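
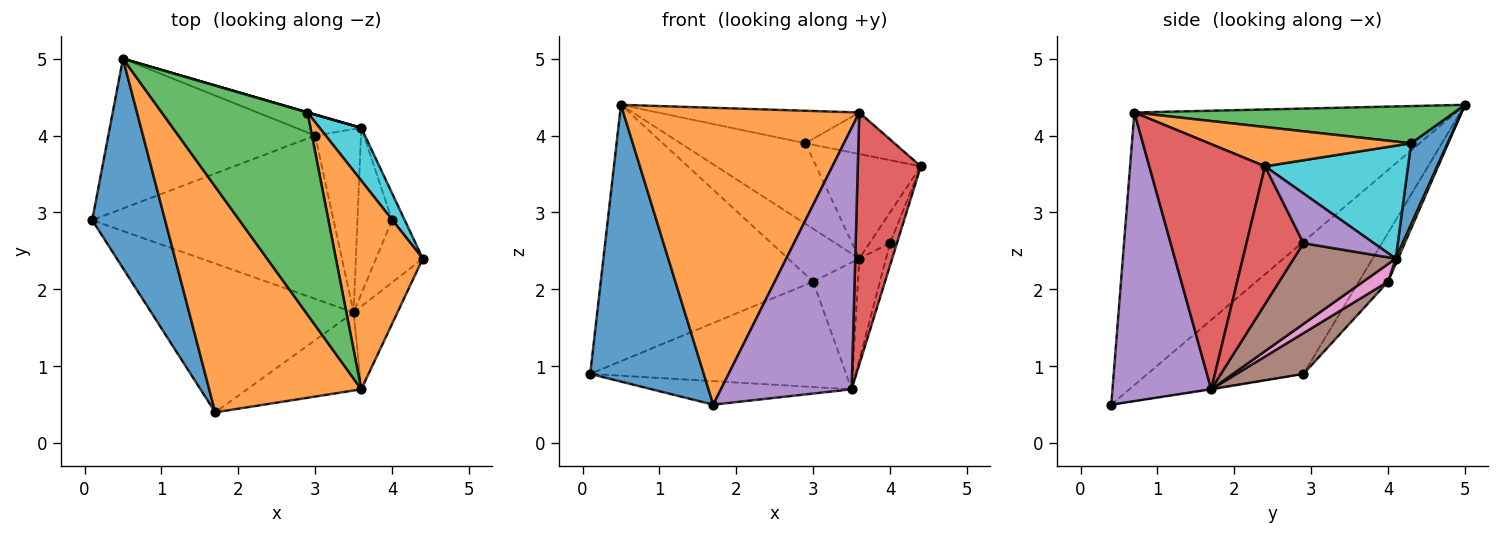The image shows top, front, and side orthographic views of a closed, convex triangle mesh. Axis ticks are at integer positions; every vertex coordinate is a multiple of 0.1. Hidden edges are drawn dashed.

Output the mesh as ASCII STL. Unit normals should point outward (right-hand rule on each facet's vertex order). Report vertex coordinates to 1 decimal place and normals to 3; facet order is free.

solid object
 facet normal -0.738 -0.538 0.407
  outer loop
   vertex 0.5 5.0 4.4
   vertex 0.1 2.9 0.9
   vertex 1.7 0.4 0.5
  endloop
 endfacet
 facet normal -0.735 -0.540 0.410
  outer loop
   vertex 3.6 0.7 4.3
   vertex 0.5 5.0 4.4
   vertex 1.7 0.4 0.5
  endloop
 endfacet
 facet normal -0.003 0.156 -0.988
  outer loop
   vertex 3.5 1.7 0.7
   vertex 1.7 0.4 0.5
   vertex 0.1 2.9 0.9
  endloop
 endfacet
 facet normal 0.868 -0.472 -0.155
  outer loop
   vertex 3.5 1.7 0.7
   vertex 4.4 2.4 3.6
   vertex 3.6 0.7 4.3
  endloop
 endfacet
 facet normal 0.586 -0.776 -0.232
  outer loop
   vertex 3.5 1.7 0.7
   vertex 3.6 0.7 4.3
   vertex 1.7 0.4 0.5
  endloop
 endfacet
 facet normal 0.141 0.537 -0.832
  outer loop
   vertex 3.0 4.0 2.1
   vertex 3.5 1.7 0.7
   vertex 0.1 2.9 0.9
  endloop
 endfacet
 facet normal 0.302 0.543 -0.784
  outer loop
   vertex 3.0 4.0 2.1
   vertex 3.6 4.1 2.4
   vertex 3.5 1.7 0.7
  endloop
 endfacet
 facet normal -0.118 0.857 -0.501
  outer loop
   vertex 3.0 4.0 2.1
   vertex 0.1 2.9 0.9
   vertex 0.5 5.0 4.4
  endloop
 endfacet
 facet normal 0.031 0.928 -0.370
  outer loop
   vertex 3.0 4.0 2.1
   vertex 0.5 5.0 4.4
   vertex 3.6 4.1 2.4
  endloop
 endfacet
 facet normal 0.774 0.566 0.286
  outer loop
   vertex 2.9 4.3 3.9
   vertex 4.4 2.4 3.6
   vertex 3.6 4.1 2.4
  endloop
 endfacet
 facet normal 0.281 0.960 0.003
  outer loop
   vertex 2.9 4.3 3.9
   vertex 3.6 4.1 2.4
   vertex 0.5 5.0 4.4
  endloop
 endfacet
 facet normal 0.405 0.178 0.897
  outer loop
   vertex 2.9 4.3 3.9
   vertex 3.6 0.7 4.3
   vertex 4.4 2.4 3.6
  endloop
 endfacet
 facet normal 0.244 0.154 0.957
  outer loop
   vertex 2.9 4.3 3.9
   vertex 0.5 5.0 4.4
   vertex 3.6 0.7 4.3
  endloop
 endfacet
 facet normal 0.941 0.114 -0.319
  outer loop
   vertex 4.0 2.9 2.6
   vertex 4.4 2.4 3.6
   vertex 3.5 1.7 0.7
  endloop
 endfacet
 facet normal 0.933 0.271 -0.237
  outer loop
   vertex 4.0 2.9 2.6
   vertex 3.6 4.1 2.4
   vertex 4.4 2.4 3.6
  endloop
 endfacet
 facet normal 0.894 0.234 -0.383
  outer loop
   vertex 4.0 2.9 2.6
   vertex 3.5 1.7 0.7
   vertex 3.6 4.1 2.4
  endloop
 endfacet
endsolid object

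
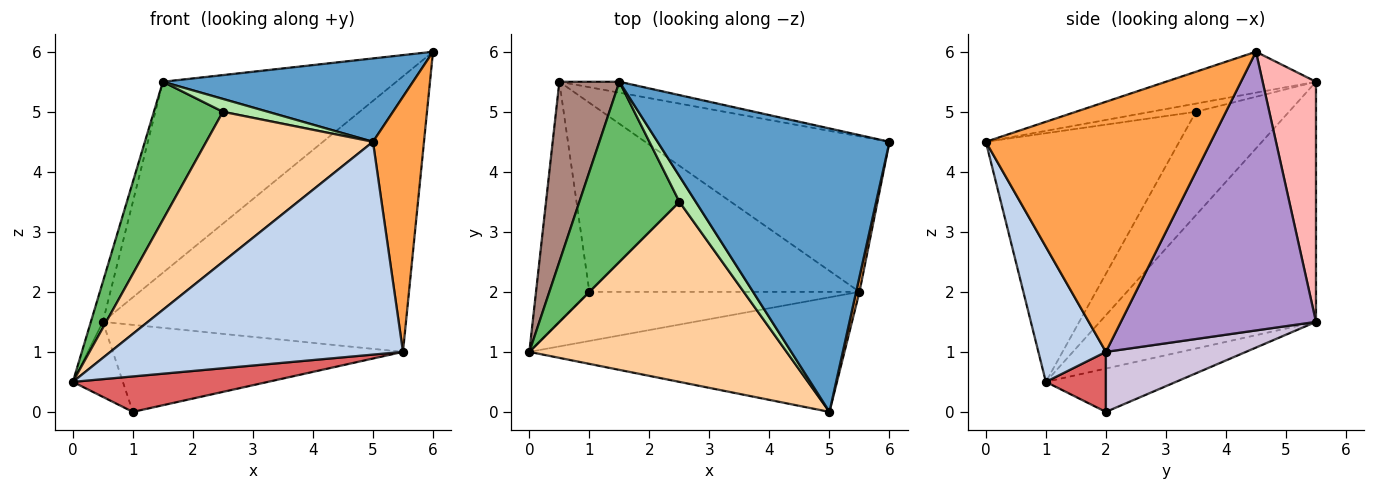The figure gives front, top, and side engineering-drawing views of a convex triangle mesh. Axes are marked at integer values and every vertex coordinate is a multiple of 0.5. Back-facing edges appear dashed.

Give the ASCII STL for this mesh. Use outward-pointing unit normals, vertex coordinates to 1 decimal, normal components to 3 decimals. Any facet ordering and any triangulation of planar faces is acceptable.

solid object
 facet normal -0.167 -0.278 0.946
  outer loop
   vertex 1.5 5.5 5.5
   vertex 5.0 0.0 4.5
   vertex 6.0 4.5 6.0
  endloop
 endfacet
 facet normal 0.199 -0.863 -0.465
  outer loop
   vertex 5.5 2.0 1.0
   vertex 5.0 0.0 4.5
   vertex 0.0 1.0 0.5
  endloop
 endfacet
 facet normal 0.975 -0.221 0.013
  outer loop
   vertex 5.5 2.0 1.0
   vertex 6.0 4.5 6.0
   vertex 5.0 0.0 4.5
  endloop
 endfacet
 facet normal -0.596 -0.514 0.617
  outer loop
   vertex 2.5 3.5 5.0
   vertex 0.0 1.0 0.5
   vertex 5.0 0.0 4.5
  endloop
 endfacet
 facet normal -0.634 -0.470 0.614
  outer loop
   vertex 2.5 3.5 5.0
   vertex 1.5 5.5 5.5
   vertex 0.0 1.0 0.5
  endloop
 endfacet
 facet normal -0.408 -0.408 0.816
  outer loop
   vertex 2.5 3.5 5.0
   vertex 5.0 0.0 4.5
   vertex 1.5 5.5 5.5
  endloop
 endfacet
 facet normal 0.177 -0.576 -0.798
  outer loop
   vertex 1.0 2.0 0.0
   vertex 5.5 2.0 1.0
   vertex 0.0 1.0 0.5
  endloop
 endfacet
 facet normal 0.222 0.973 -0.056
  outer loop
   vertex 0.5 5.5 1.5
   vertex 1.5 5.5 5.5
   vertex 6.0 4.5 6.0
  endloop
 endfacet
 facet normal 0.489 0.760 -0.429
  outer loop
   vertex 0.5 5.5 1.5
   vertex 6.0 4.5 6.0
   vertex 5.5 2.0 1.0
  endloop
 endfacet
 facet normal 0.198 0.410 -0.890
  outer loop
   vertex 0.5 5.5 1.5
   vertex 5.5 2.0 1.0
   vertex 1.0 2.0 0.0
  endloop
 endfacet
 facet normal -0.969 0.054 0.242
  outer loop
   vertex 0.5 5.5 1.5
   vertex 0.0 1.0 0.5
   vertex 1.5 5.5 5.5
  endloop
 endfacet
 facet normal -0.613 0.236 -0.754
  outer loop
   vertex 0.5 5.5 1.5
   vertex 1.0 2.0 0.0
   vertex 0.0 1.0 0.5
  endloop
 endfacet
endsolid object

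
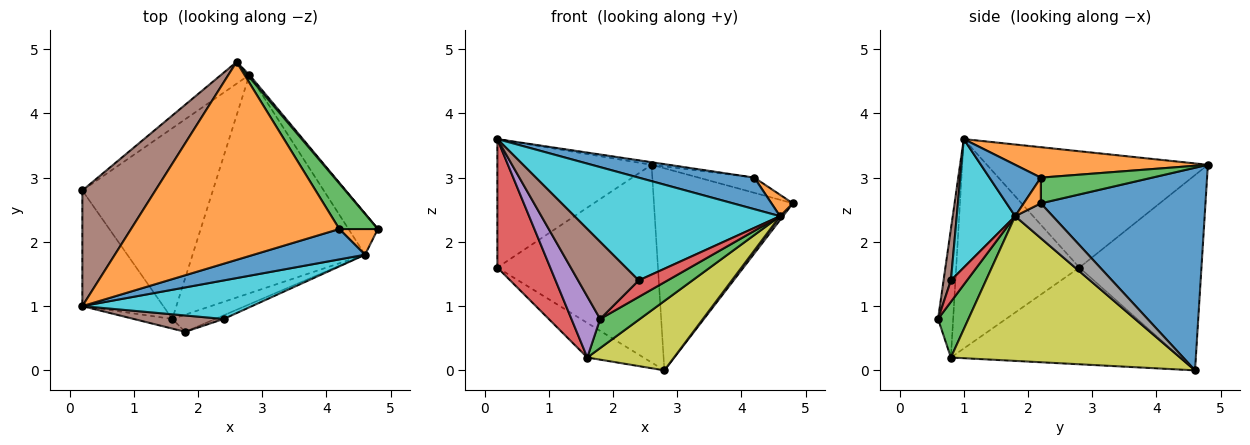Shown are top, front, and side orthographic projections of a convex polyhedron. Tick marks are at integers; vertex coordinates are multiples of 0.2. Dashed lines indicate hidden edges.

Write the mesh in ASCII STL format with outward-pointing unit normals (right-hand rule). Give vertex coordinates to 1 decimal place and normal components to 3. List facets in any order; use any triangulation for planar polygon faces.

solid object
 facet normal 0.764 0.645 0.007
  outer loop
   vertex 2.8 4.6 0.0
   vertex 2.6 4.8 3.2
   vertex 4.8 2.2 2.6
  endloop
 endfacet
 facet normal 0.145 0.013 0.989
  outer loop
   vertex 4.2 2.2 3.0
   vertex 2.6 4.8 3.2
   vertex 0.2 1.0 3.6
  endloop
 endfacet
 facet normal 0.535 0.267 0.802
  outer loop
   vertex 4.2 2.2 3.0
   vertex 4.8 2.2 2.6
   vertex 2.6 4.8 3.2
  endloop
 endfacet
 facet normal -0.866 -0.372 -0.335
  outer loop
   vertex 0.2 2.8 1.6
   vertex 1.6 0.8 0.2
   vertex 0.2 1.0 3.6
  endloop
 endfacet
 facet normal -0.589 0.144 -0.795
  outer loop
   vertex 0.2 2.8 1.6
   vertex 2.8 4.6 0.0
   vertex 1.6 0.8 0.2
  endloop
 endfacet
 facet normal -0.729 0.509 0.458
  outer loop
   vertex 0.2 2.8 1.6
   vertex 0.2 1.0 3.6
   vertex 2.6 4.8 3.2
  endloop
 endfacet
 facet normal -0.603 0.793 -0.087
  outer loop
   vertex 0.2 2.8 1.6
   vertex 2.6 4.8 3.2
   vertex 2.8 4.6 0.0
  endloop
 endfacet
 facet normal 0.764 -0.060 -0.643
  outer loop
   vertex 4.6 1.8 2.4
   vertex 2.8 4.6 0.0
   vertex 4.8 2.2 2.6
  endloop
 endfacet
 facet normal 0.625 -0.236 -0.744
  outer loop
   vertex 4.6 1.8 2.4
   vertex 1.6 0.8 0.2
   vertex 2.8 4.6 0.0
  endloop
 endfacet
 facet normal 0.257 -0.905 0.339
  outer loop
   vertex 4.6 1.8 2.4
   vertex 0.2 1.0 3.6
   vertex 2.4 0.8 1.4
  endloop
 endfacet
 facet normal 0.305 -0.686 0.661
  outer loop
   vertex 4.6 1.8 2.4
   vertex 4.2 2.2 3.0
   vertex 0.2 1.0 3.6
  endloop
 endfacet
 facet normal 0.456 -0.570 0.684
  outer loop
   vertex 4.6 1.8 2.4
   vertex 4.8 2.2 2.6
   vertex 4.2 2.2 3.0
  endloop
 endfacet
 facet normal 0.550 -0.720 -0.423
  outer loop
   vertex 1.8 0.6 0.8
   vertex 1.6 0.8 0.2
   vertex 4.6 1.8 2.4
  endloop
 endfacet
 facet normal 0.477 -0.858 -0.191
  outer loop
   vertex 1.8 0.6 0.8
   vertex 4.6 1.8 2.4
   vertex 2.4 0.8 1.4
  endloop
 endfacet
 facet normal -0.461 -0.876 -0.138
  outer loop
   vertex 1.8 0.6 0.8
   vertex 0.2 1.0 3.6
   vertex 1.6 0.8 0.2
  endloop
 endfacet
 facet normal 0.118 -0.971 0.206
  outer loop
   vertex 1.8 0.6 0.8
   vertex 2.4 0.8 1.4
   vertex 0.2 1.0 3.6
  endloop
 endfacet
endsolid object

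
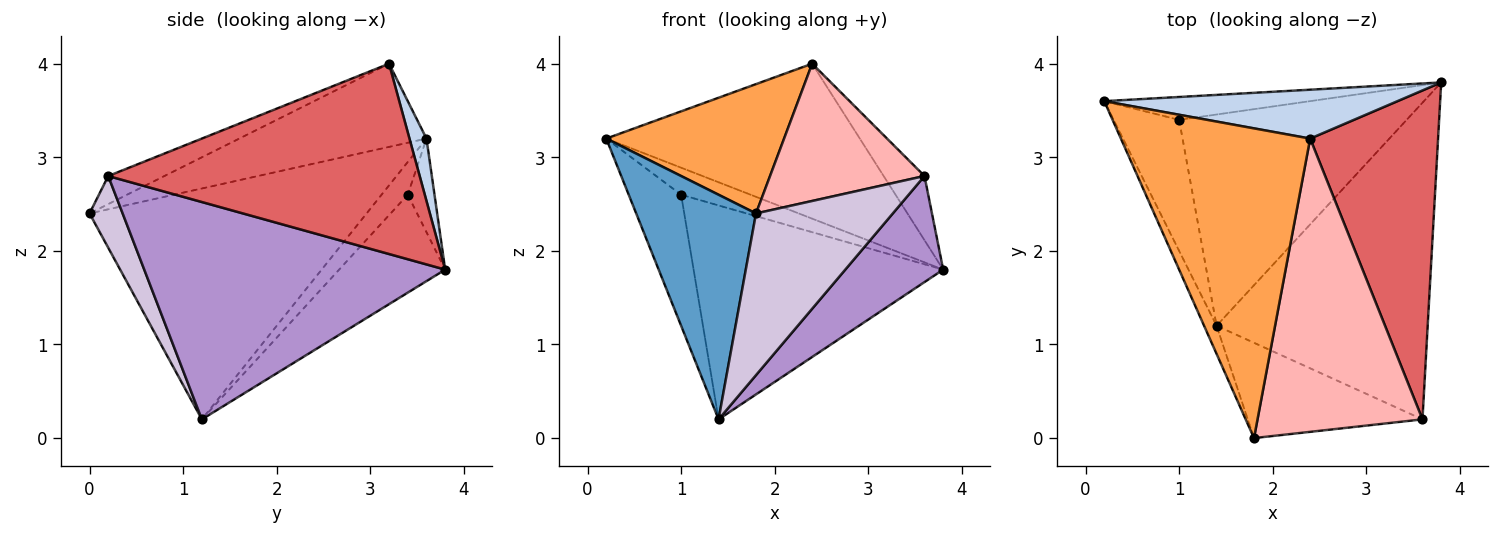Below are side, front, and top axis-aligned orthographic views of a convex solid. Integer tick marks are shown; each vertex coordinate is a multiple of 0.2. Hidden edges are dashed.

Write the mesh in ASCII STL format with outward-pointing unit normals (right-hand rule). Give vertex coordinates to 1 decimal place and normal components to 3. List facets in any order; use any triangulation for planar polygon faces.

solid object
 facet normal -0.917 -0.396 -0.050
  outer loop
   vertex 1.4 1.2 0.2
   vertex 1.8 0.0 2.4
   vertex 0.2 3.6 3.2
  endloop
 endfacet
 facet normal 0.064 0.952 0.300
  outer loop
   vertex 2.4 3.2 4.0
   vertex 3.8 3.8 1.8
   vertex 0.2 3.6 3.2
  endloop
 endfacet
 facet normal -0.376 -0.357 0.855
  outer loop
   vertex 2.4 3.2 4.0
   vertex 0.2 3.6 3.2
   vertex 1.8 0.0 2.4
  endloop
 endfacet
 facet normal -0.282 0.732 -0.620
  outer loop
   vertex 1.0 3.4 2.6
   vertex 0.2 3.6 3.2
   vertex 3.8 3.8 1.8
  endloop
 endfacet
 facet normal -0.333 0.667 -0.667
  outer loop
   vertex 1.0 3.4 2.6
   vertex 1.4 1.2 0.2
   vertex 0.2 3.6 3.2
  endloop
 endfacet
 facet normal -0.289 0.681 -0.673
  outer loop
   vertex 1.0 3.4 2.6
   vertex 3.8 3.8 1.8
   vertex 1.4 1.2 0.2
  endloop
 endfacet
 facet normal 0.825 0.108 0.555
  outer loop
   vertex 3.6 0.2 2.8
   vertex 3.8 3.8 1.8
   vertex 2.4 3.2 4.0
  endloop
 endfacet
 facet normal -0.152 -0.419 0.895
  outer loop
   vertex 3.6 0.2 2.8
   vertex 2.4 3.2 4.0
   vertex 1.8 0.0 2.4
  endloop
 endfacet
 facet normal 0.699 -0.227 -0.679
  outer loop
   vertex 3.6 0.2 2.8
   vertex 1.4 1.2 0.2
   vertex 3.8 3.8 1.8
  endloop
 endfacet
 facet normal 0.204 -0.843 -0.497
  outer loop
   vertex 3.6 0.2 2.8
   vertex 1.8 0.0 2.4
   vertex 1.4 1.2 0.2
  endloop
 endfacet
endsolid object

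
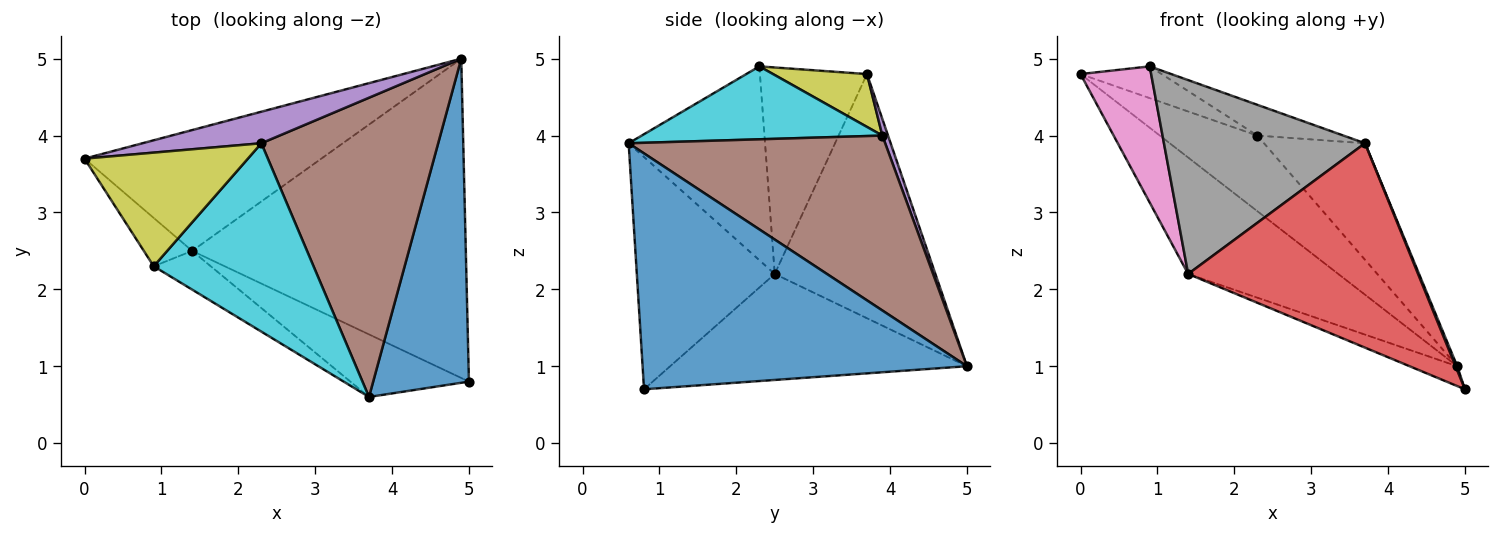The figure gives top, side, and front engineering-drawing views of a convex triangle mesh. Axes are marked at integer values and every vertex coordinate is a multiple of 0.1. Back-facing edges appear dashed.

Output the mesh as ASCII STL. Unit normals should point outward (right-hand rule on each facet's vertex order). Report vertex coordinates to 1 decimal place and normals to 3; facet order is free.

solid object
 facet normal 0.927 -0.005 0.376
  outer loop
   vertex 3.7 0.6 3.9
   vertex 5.0 0.8 0.7
   vertex 4.9 5.0 1.0
  endloop
 endfacet
 facet normal -0.596 0.557 -0.578
  outer loop
   vertex 1.4 2.5 2.2
   vertex 0.0 3.7 4.8
   vertex 4.9 5.0 1.0
  endloop
 endfacet
 facet normal -0.361 0.058 -0.931
  outer loop
   vertex 1.4 2.5 2.2
   vertex 4.9 5.0 1.0
   vertex 5.0 0.8 0.7
  endloop
 endfacet
 facet normal -0.498 -0.829 -0.254
  outer loop
   vertex 1.4 2.5 2.2
   vertex 5.0 0.8 0.7
   vertex 3.7 0.6 3.9
  endloop
 endfacet
 facet normal 0.054 0.922 0.384
  outer loop
   vertex 2.3 3.9 4.0
   vertex 4.9 5.0 1.0
   vertex 0.0 3.7 4.8
  endloop
 endfacet
 facet normal 0.678 0.267 0.685
  outer loop
   vertex 2.3 3.9 4.0
   vertex 3.7 0.6 3.9
   vertex 4.9 5.0 1.0
  endloop
 endfacet
 facet normal -0.819 -0.540 -0.192
  outer loop
   vertex 0.9 2.3 4.9
   vertex 0.0 3.7 4.8
   vertex 1.4 2.5 2.2
  endloop
 endfacet
 facet normal -0.554 -0.816 -0.163
  outer loop
   vertex 0.9 2.3 4.9
   vertex 1.4 2.5 2.2
   vertex 3.7 0.6 3.9
  endloop
 endfacet
 facet normal 0.297 0.257 0.920
  outer loop
   vertex 0.9 2.3 4.9
   vertex 2.3 3.9 4.0
   vertex 0.0 3.7 4.8
  endloop
 endfacet
 facet normal 0.411 0.147 0.900
  outer loop
   vertex 0.9 2.3 4.9
   vertex 3.7 0.6 3.9
   vertex 2.3 3.9 4.0
  endloop
 endfacet
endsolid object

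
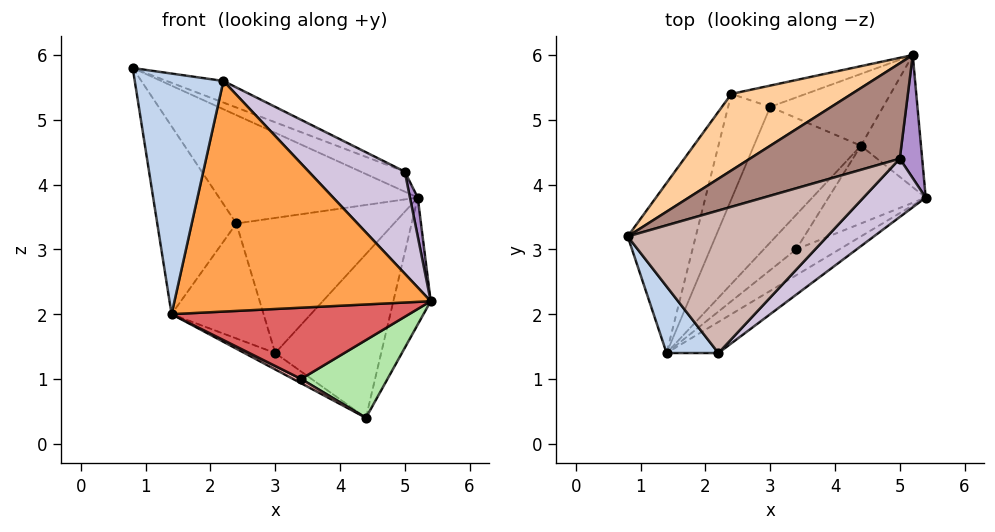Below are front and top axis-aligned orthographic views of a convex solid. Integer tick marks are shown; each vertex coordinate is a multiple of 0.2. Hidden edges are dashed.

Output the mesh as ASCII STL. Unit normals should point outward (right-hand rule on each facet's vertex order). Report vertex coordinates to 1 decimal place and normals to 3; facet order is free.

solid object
 facet normal 0.880 0.329 -0.343
  outer loop
   vertex 4.4 4.6 0.4
   vertex 5.2 6.0 3.8
   vertex 5.4 3.8 2.2
  endloop
 endfacet
 facet normal -0.768 -0.617 0.171
  outer loop
   vertex 2.2 1.4 5.6
   vertex 0.8 3.2 5.8
   vertex 1.4 1.4 2.0
  endloop
 endfacet
 facet normal 0.515 -0.849 -0.115
  outer loop
   vertex 2.2 1.4 5.6
   vertex 1.4 1.4 2.0
   vertex 5.4 3.8 2.2
  endloop
 endfacet
 facet normal -0.249 0.791 0.559
  outer loop
   vertex 2.4 5.4 3.4
   vertex 0.8 3.2 5.8
   vertex 5.2 6.0 3.8
  endloop
 endfacet
 facet normal -0.897 0.328 -0.297
  outer loop
   vertex 2.4 5.4 3.4
   vertex 1.4 1.4 2.0
   vertex 0.8 3.2 5.8
  endloop
 endfacet
 facet normal 0.577 -0.577 -0.577
  outer loop
   vertex 3.4 3.0 1.0
   vertex 4.4 4.6 0.4
   vertex 5.4 3.8 2.2
  endloop
 endfacet
 facet normal 0.502 -0.813 -0.295
  outer loop
   vertex 3.4 3.0 1.0
   vertex 5.4 3.8 2.2
   vertex 1.4 1.4 2.0
  endloop
 endfacet
 facet normal -0.369 -0.115 -0.922
  outer loop
   vertex 3.4 3.0 1.0
   vertex 1.4 1.4 2.0
   vertex 4.4 4.6 0.4
  endloop
 endfacet
 facet normal 0.974 -0.068 0.215
  outer loop
   vertex 5.0 4.4 4.2
   vertex 5.4 3.8 2.2
   vertex 5.2 6.0 3.8
  endloop
 endfacet
 facet normal 0.762 -0.562 0.321
  outer loop
   vertex 5.0 4.4 4.2
   vertex 2.2 1.4 5.6
   vertex 5.4 3.8 2.2
  endloop
 endfacet
 facet normal 0.300 0.196 0.934
  outer loop
   vertex 5.0 4.4 4.2
   vertex 5.2 6.0 3.8
   vertex 0.8 3.2 5.8
  endloop
 endfacet
 facet normal 0.317 0.142 0.938
  outer loop
   vertex 5.0 4.4 4.2
   vertex 0.8 3.2 5.8
   vertex 2.2 1.4 5.6
  endloop
 endfacet
 facet normal 0.105 0.911 -0.400
  outer loop
   vertex 3.0 5.2 1.4
   vertex 5.2 6.0 3.8
   vertex 4.4 4.6 0.4
  endloop
 endfacet
 facet normal -0.186 0.971 -0.153
  outer loop
   vertex 3.0 5.2 1.4
   vertex 2.4 5.4 3.4
   vertex 5.2 6.0 3.8
  endloop
 endfacet
 facet normal -0.549 0.100 -0.829
  outer loop
   vertex 3.0 5.2 1.4
   vertex 4.4 4.6 0.4
   vertex 1.4 1.4 2.0
  endloop
 endfacet
 facet normal -0.895 0.329 -0.301
  outer loop
   vertex 3.0 5.2 1.4
   vertex 1.4 1.4 2.0
   vertex 2.4 5.4 3.4
  endloop
 endfacet
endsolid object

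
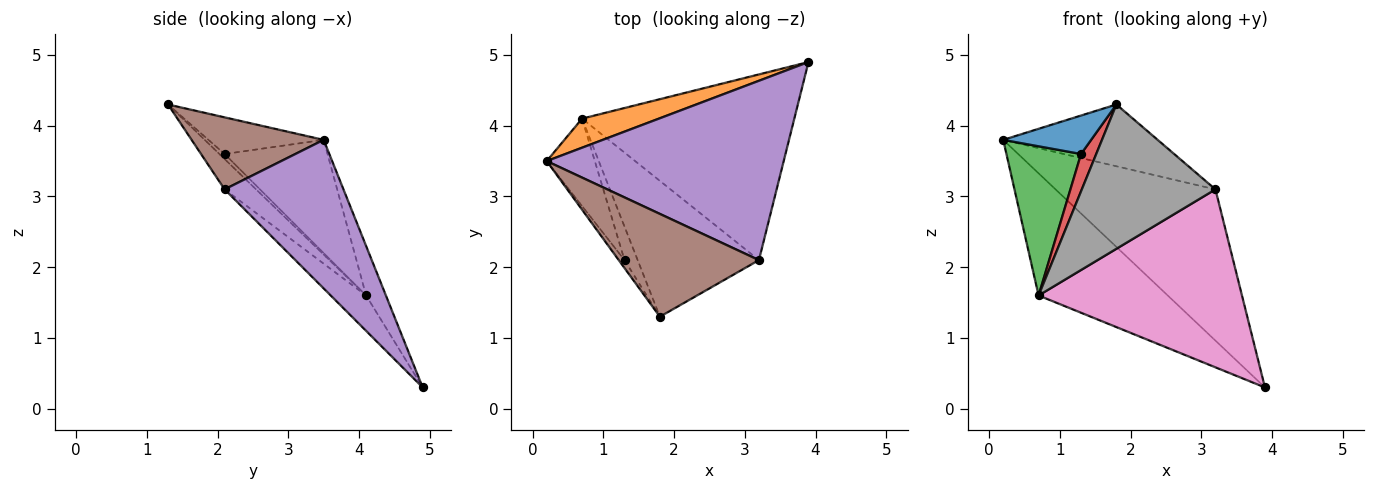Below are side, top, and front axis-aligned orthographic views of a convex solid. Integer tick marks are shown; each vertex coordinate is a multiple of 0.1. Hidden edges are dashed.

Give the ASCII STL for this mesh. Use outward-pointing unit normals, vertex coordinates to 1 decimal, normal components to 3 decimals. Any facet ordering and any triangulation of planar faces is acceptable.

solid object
 facet normal -0.789 -0.602 -0.125
  outer loop
   vertex 1.3 2.1 3.6
   vertex 1.8 1.3 4.3
   vertex 0.2 3.5 3.8
  endloop
 endfacet
 facet normal -0.148 0.962 0.229
  outer loop
   vertex 0.7 4.1 1.6
   vertex 0.2 3.5 3.8
   vertex 3.9 4.9 0.3
  endloop
 endfacet
 facet normal -0.766 -0.555 -0.325
  outer loop
   vertex 0.7 4.1 1.6
   vertex 1.3 2.1 3.6
   vertex 0.2 3.5 3.8
  endloop
 endfacet
 facet normal -0.249 -0.721 -0.647
  outer loop
   vertex 0.7 4.1 1.6
   vertex 1.8 1.3 4.3
   vertex 1.3 2.1 3.6
  endloop
 endfacet
 facet normal 0.432 0.581 0.689
  outer loop
   vertex 3.2 2.1 3.1
   vertex 3.9 4.9 0.3
   vertex 0.2 3.5 3.8
  endloop
 endfacet
 facet normal 0.403 0.471 0.784
  outer loop
   vertex 3.2 2.1 3.1
   vertex 0.2 3.5 3.8
   vertex 1.8 1.3 4.3
  endloop
 endfacet
 facet normal -0.119 -0.687 -0.717
  outer loop
   vertex 3.2 2.1 3.1
   vertex 0.7 4.1 1.6
   vertex 3.9 4.9 0.3
  endloop
 endfacet
 facet normal -0.169 -0.718 -0.676
  outer loop
   vertex 3.2 2.1 3.1
   vertex 1.8 1.3 4.3
   vertex 0.7 4.1 1.6
  endloop
 endfacet
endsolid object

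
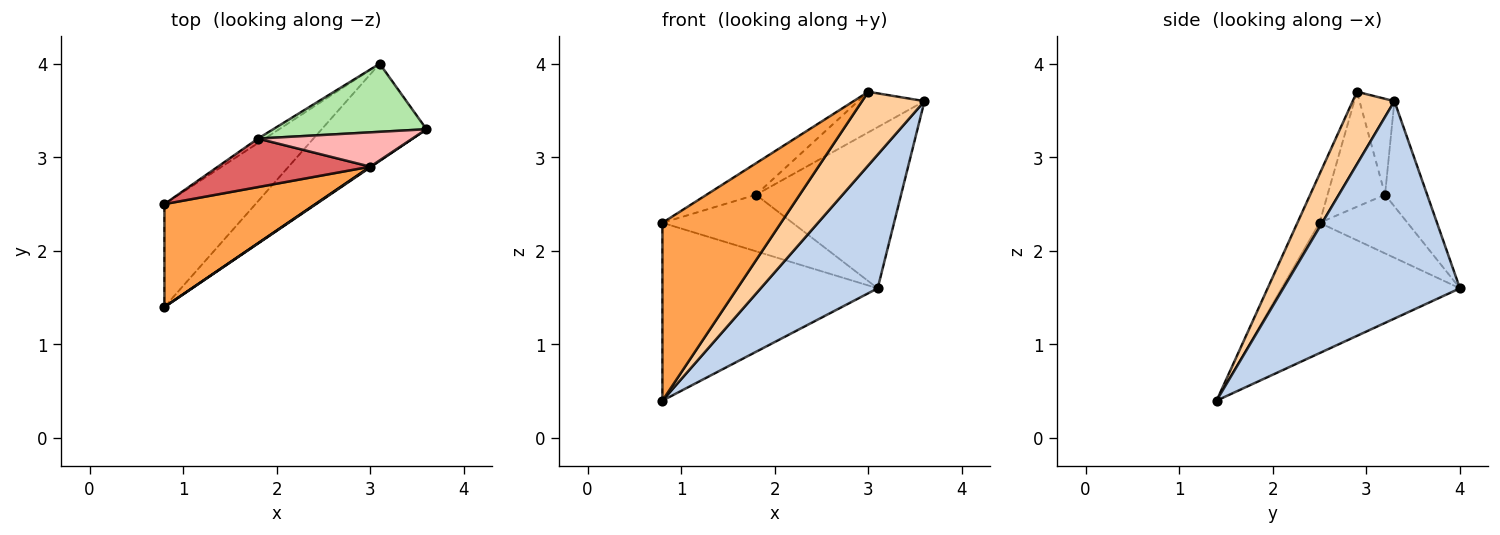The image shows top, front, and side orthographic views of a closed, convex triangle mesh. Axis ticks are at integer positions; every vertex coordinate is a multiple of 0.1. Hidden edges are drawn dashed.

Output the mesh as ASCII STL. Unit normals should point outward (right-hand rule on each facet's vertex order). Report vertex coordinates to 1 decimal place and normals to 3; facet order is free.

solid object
 facet normal -0.583 0.703 -0.407
  outer loop
   vertex 3.1 4.0 1.6
   vertex 0.8 1.4 0.4
   vertex 0.8 2.5 2.3
  endloop
 endfacet
 facet normal 0.774 -0.512 -0.373
  outer loop
   vertex 3.1 4.0 1.6
   vertex 3.6 3.3 3.6
   vertex 0.8 1.4 0.4
  endloop
 endfacet
 facet normal -0.159 -0.854 0.495
  outer loop
   vertex 3.0 2.9 3.7
   vertex 0.8 2.5 2.3
   vertex 0.8 1.4 0.4
  endloop
 endfacet
 facet normal 0.556 -0.831 0.008
  outer loop
   vertex 3.0 2.9 3.7
   vertex 0.8 1.4 0.4
   vertex 3.6 3.3 3.6
  endloop
 endfacet
 facet normal -0.559 0.827 -0.065
  outer loop
   vertex 1.8 3.2 2.6
   vertex 3.1 4.0 1.6
   vertex 0.8 2.5 2.3
  endloop
 endfacet
 facet normal -0.258 0.890 0.376
  outer loop
   vertex 1.8 3.2 2.6
   vertex 3.6 3.3 3.6
   vertex 3.1 4.0 1.6
  endloop
 endfacet
 facet normal -0.535 0.460 0.709
  outer loop
   vertex 1.8 3.2 2.6
   vertex 0.8 2.5 2.3
   vertex 3.0 2.9 3.7
  endloop
 endfacet
 facet normal -0.372 0.708 0.599
  outer loop
   vertex 1.8 3.2 2.6
   vertex 3.0 2.9 3.7
   vertex 3.6 3.3 3.6
  endloop
 endfacet
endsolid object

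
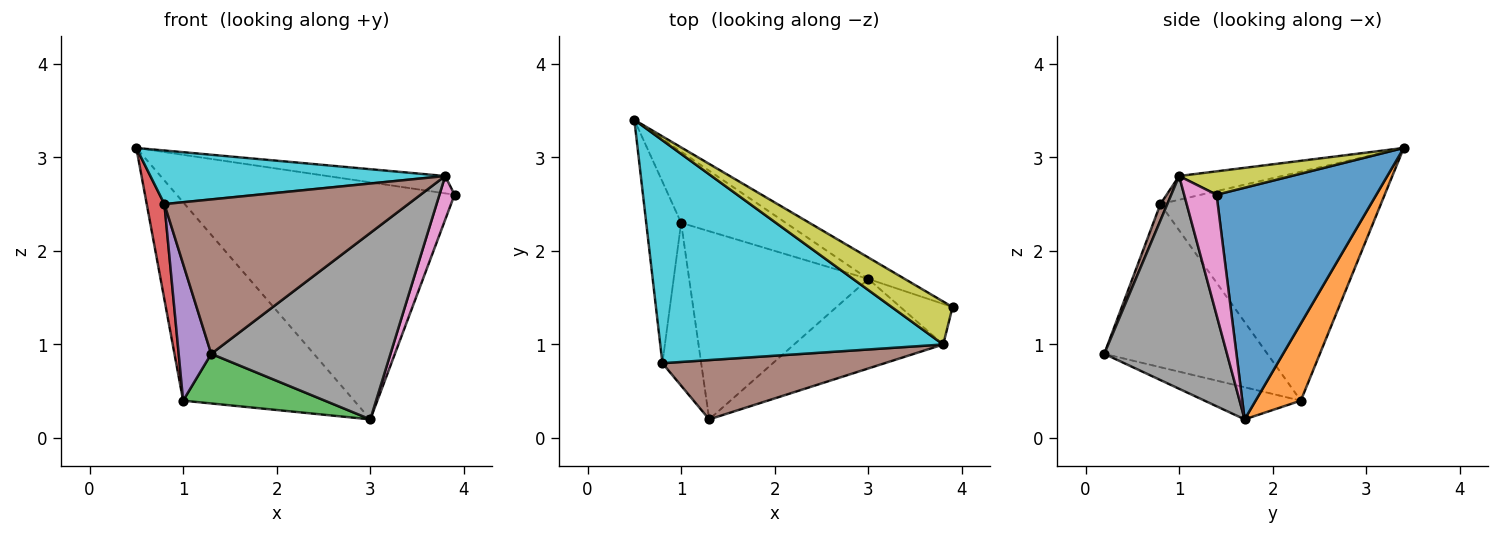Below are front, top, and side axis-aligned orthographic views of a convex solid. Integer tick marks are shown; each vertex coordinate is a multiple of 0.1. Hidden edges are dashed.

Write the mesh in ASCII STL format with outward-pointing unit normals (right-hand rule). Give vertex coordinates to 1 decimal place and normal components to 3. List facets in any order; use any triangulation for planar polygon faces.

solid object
 facet normal 0.497 0.864 -0.078
  outer loop
   vertex 3.0 1.7 0.2
   vertex 0.5 3.4 3.1
   vertex 3.9 1.4 2.6
  endloop
 endfacet
 facet normal 0.241 0.914 -0.327
  outer loop
   vertex 1.0 2.3 0.4
   vertex 0.5 3.4 3.1
   vertex 3.0 1.7 0.2
  endloop
 endfacet
 facet normal -0.171 -0.251 -0.953
  outer loop
   vertex 1.0 2.3 0.4
   vertex 3.0 1.7 0.2
   vertex 1.3 0.2 0.9
  endloop
 endfacet
 facet normal -0.985 -0.079 -0.150
  outer loop
   vertex 0.8 0.8 2.5
   vertex 0.5 3.4 3.1
   vertex 1.0 2.3 0.4
  endloop
 endfacet
 facet normal -0.955 -0.190 -0.227
  outer loop
   vertex 0.8 0.8 2.5
   vertex 1.0 2.3 0.4
   vertex 1.3 0.2 0.9
  endloop
 endfacet
 facet normal 0.026 -0.933 0.358
  outer loop
   vertex 3.8 1.0 2.8
   vertex 0.8 0.8 2.5
   vertex 1.3 0.2 0.9
  endloop
 endfacet
 facet normal 0.843 -0.394 -0.366
  outer loop
   vertex 3.8 1.0 2.8
   vertex 3.0 1.7 0.2
   vertex 3.9 1.4 2.6
  endloop
 endfacet
 facet normal 0.525 -0.767 -0.368
  outer loop
   vertex 3.8 1.0 2.8
   vertex 1.3 0.2 0.9
   vertex 3.0 1.7 0.2
  endloop
 endfacet
 facet normal 0.336 0.353 0.873
  outer loop
   vertex 3.8 1.0 2.8
   vertex 3.9 1.4 2.6
   vertex 0.5 3.4 3.1
  endloop
 endfacet
 facet normal -0.081 -0.233 0.969
  outer loop
   vertex 3.8 1.0 2.8
   vertex 0.5 3.4 3.1
   vertex 0.8 0.8 2.5
  endloop
 endfacet
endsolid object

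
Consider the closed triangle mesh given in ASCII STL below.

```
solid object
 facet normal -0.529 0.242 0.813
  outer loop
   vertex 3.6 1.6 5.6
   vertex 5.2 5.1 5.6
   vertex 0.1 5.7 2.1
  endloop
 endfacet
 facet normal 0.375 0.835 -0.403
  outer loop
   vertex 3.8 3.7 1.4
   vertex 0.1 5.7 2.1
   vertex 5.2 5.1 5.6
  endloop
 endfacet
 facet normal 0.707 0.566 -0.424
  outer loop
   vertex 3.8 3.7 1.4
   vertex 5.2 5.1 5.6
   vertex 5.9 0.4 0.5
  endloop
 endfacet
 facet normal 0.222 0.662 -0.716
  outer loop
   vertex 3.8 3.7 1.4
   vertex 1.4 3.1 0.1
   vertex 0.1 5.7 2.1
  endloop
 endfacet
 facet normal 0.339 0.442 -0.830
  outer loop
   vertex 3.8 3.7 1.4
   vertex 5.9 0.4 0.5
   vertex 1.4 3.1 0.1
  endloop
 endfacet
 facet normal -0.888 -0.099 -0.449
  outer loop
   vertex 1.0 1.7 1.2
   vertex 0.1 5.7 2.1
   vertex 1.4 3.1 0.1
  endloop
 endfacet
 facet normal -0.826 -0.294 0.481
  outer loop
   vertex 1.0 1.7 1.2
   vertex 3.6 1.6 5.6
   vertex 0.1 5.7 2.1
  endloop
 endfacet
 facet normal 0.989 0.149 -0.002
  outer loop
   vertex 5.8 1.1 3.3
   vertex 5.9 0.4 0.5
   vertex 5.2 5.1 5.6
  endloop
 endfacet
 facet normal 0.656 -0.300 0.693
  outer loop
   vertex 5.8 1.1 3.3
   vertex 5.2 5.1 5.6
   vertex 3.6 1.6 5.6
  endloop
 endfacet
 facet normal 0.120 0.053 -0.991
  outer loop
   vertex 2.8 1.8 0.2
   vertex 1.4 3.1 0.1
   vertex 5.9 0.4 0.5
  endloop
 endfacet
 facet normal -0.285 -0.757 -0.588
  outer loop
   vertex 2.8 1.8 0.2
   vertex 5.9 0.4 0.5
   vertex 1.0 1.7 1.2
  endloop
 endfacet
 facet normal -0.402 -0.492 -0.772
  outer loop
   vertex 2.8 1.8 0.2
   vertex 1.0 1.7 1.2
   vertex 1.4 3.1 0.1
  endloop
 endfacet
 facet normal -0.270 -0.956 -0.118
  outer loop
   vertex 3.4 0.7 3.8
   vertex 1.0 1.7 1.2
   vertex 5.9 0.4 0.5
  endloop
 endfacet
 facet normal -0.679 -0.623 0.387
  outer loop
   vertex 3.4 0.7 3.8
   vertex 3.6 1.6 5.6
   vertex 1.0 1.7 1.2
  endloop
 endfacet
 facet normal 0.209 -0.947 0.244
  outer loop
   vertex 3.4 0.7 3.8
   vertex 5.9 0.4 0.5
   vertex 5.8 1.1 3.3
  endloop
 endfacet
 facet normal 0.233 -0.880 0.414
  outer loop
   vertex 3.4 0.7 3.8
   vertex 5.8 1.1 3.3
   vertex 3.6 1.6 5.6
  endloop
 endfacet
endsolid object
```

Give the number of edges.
24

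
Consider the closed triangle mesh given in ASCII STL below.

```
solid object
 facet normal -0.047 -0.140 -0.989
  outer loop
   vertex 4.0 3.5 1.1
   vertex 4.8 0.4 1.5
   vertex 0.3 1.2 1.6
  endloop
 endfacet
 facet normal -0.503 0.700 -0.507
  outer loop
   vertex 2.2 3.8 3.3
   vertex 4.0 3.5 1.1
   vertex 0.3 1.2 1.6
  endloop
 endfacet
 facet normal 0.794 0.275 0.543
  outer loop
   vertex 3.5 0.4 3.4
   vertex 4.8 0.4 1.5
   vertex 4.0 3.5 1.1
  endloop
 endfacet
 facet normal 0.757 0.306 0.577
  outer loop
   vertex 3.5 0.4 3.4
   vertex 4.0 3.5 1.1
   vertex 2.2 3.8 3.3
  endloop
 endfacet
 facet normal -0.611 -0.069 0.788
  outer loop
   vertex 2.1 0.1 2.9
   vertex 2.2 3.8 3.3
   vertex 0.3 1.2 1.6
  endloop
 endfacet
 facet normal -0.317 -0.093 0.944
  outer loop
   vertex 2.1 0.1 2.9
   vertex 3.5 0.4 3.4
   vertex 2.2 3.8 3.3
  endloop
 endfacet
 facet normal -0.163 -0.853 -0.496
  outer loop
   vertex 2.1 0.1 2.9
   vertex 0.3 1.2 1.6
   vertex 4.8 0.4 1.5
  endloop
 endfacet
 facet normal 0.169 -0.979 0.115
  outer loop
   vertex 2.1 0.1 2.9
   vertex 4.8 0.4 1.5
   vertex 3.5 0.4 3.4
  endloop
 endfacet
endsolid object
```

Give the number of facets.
8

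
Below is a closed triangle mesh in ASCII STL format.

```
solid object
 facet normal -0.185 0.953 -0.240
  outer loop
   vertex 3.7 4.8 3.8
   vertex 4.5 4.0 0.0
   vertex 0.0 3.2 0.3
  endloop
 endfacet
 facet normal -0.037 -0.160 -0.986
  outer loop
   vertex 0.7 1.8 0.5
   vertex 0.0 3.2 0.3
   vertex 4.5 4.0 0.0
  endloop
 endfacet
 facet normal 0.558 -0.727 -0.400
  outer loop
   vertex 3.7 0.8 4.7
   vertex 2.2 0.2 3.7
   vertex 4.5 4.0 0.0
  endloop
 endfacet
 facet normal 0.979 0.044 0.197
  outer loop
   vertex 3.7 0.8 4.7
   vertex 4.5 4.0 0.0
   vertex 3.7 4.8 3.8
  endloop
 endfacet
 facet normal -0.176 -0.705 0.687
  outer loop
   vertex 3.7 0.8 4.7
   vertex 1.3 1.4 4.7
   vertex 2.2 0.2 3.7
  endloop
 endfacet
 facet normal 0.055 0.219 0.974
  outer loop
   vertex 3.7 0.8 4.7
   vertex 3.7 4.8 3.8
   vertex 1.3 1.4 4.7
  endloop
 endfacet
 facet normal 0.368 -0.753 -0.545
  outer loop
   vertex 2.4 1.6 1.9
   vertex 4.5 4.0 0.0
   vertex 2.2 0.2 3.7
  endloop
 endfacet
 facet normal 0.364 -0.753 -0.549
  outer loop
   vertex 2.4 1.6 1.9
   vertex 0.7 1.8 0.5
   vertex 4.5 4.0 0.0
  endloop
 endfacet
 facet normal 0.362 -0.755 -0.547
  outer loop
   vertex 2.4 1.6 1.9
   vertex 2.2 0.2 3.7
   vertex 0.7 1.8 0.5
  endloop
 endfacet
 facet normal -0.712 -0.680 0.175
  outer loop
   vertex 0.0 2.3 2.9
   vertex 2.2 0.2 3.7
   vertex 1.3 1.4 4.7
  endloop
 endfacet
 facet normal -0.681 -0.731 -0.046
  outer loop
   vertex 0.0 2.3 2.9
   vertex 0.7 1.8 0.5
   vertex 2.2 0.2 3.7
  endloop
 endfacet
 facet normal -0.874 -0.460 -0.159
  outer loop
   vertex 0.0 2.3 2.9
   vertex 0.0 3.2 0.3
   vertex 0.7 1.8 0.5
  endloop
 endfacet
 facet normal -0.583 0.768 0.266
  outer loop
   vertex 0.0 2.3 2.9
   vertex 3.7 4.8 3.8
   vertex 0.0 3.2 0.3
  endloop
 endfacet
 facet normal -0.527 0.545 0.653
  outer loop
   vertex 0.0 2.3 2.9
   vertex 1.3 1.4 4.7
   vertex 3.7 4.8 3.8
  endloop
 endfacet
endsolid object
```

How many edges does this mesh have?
21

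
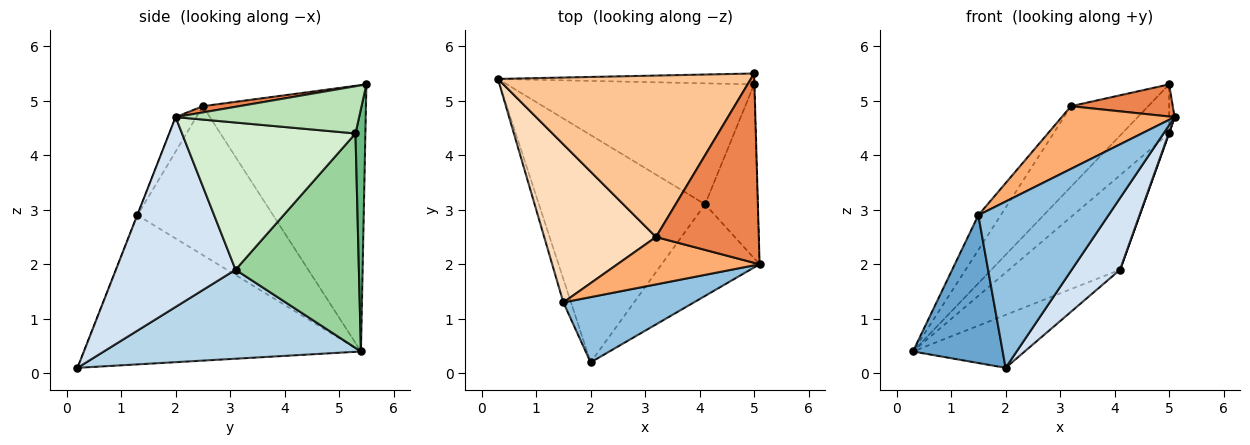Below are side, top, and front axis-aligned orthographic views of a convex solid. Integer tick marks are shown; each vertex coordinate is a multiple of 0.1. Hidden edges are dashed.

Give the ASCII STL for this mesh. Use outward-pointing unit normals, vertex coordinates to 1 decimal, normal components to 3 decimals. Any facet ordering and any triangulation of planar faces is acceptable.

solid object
 facet normal -0.950 -0.308 -0.049
  outer loop
   vertex 1.5 1.3 2.9
   vertex 0.3 5.4 0.4
   vertex 2.0 0.2 0.1
  endloop
 endfacet
 facet normal -0.002 -0.931 0.365
  outer loop
   vertex 1.5 1.3 2.9
   vertex 2.0 0.2 0.1
   vertex 5.1 2.0 4.7
  endloop
 endfacet
 facet normal 0.463 0.201 -0.864
  outer loop
   vertex 4.1 3.1 1.9
   vertex 2.0 0.2 0.1
   vertex 0.3 5.4 0.4
  endloop
 endfacet
 facet normal 0.836 -0.338 -0.431
  outer loop
   vertex 4.1 3.1 1.9
   vertex 5.1 2.0 4.7
   vertex 2.0 0.2 0.1
  endloop
 endfacet
 facet normal 0.060 -0.167 0.984
  outer loop
   vertex 3.2 2.5 4.9
   vertex 5.1 2.0 4.7
   vertex 5.0 5.5 5.3
  endloop
 endfacet
 facet normal -0.145 -0.789 0.597
  outer loop
   vertex 3.2 2.5 4.9
   vertex 1.5 1.3 2.9
   vertex 5.1 2.0 4.7
  endloop
 endfacet
 facet normal -0.686 0.325 0.651
  outer loop
   vertex 3.2 2.5 4.9
   vertex 5.0 5.5 5.3
   vertex 0.3 5.4 0.4
  endloop
 endfacet
 facet normal -0.793 0.131 0.595
  outer loop
   vertex 3.2 2.5 4.9
   vertex 0.3 5.4 0.4
   vertex 1.5 1.3 2.9
  endloop
 endfacet
 facet normal 0.201 0.956 -0.212
  outer loop
   vertex 5.0 5.3 4.4
   vertex 0.3 5.4 0.4
   vertex 5.0 5.5 5.3
  endloop
 endfacet
 facet normal 0.564 0.508 -0.650
  outer loop
   vertex 5.0 5.3 4.4
   vertex 4.1 3.1 1.9
   vertex 0.3 5.4 0.4
  endloop
 endfacet
 facet normal 1.000 0.030 -0.007
  outer loop
   vertex 5.0 5.3 4.4
   vertex 5.0 5.5 5.3
   vertex 5.1 2.0 4.7
  endloop
 endfacet
 facet normal 0.941 -0.002 -0.337
  outer loop
   vertex 5.0 5.3 4.4
   vertex 5.1 2.0 4.7
   vertex 4.1 3.1 1.9
  endloop
 endfacet
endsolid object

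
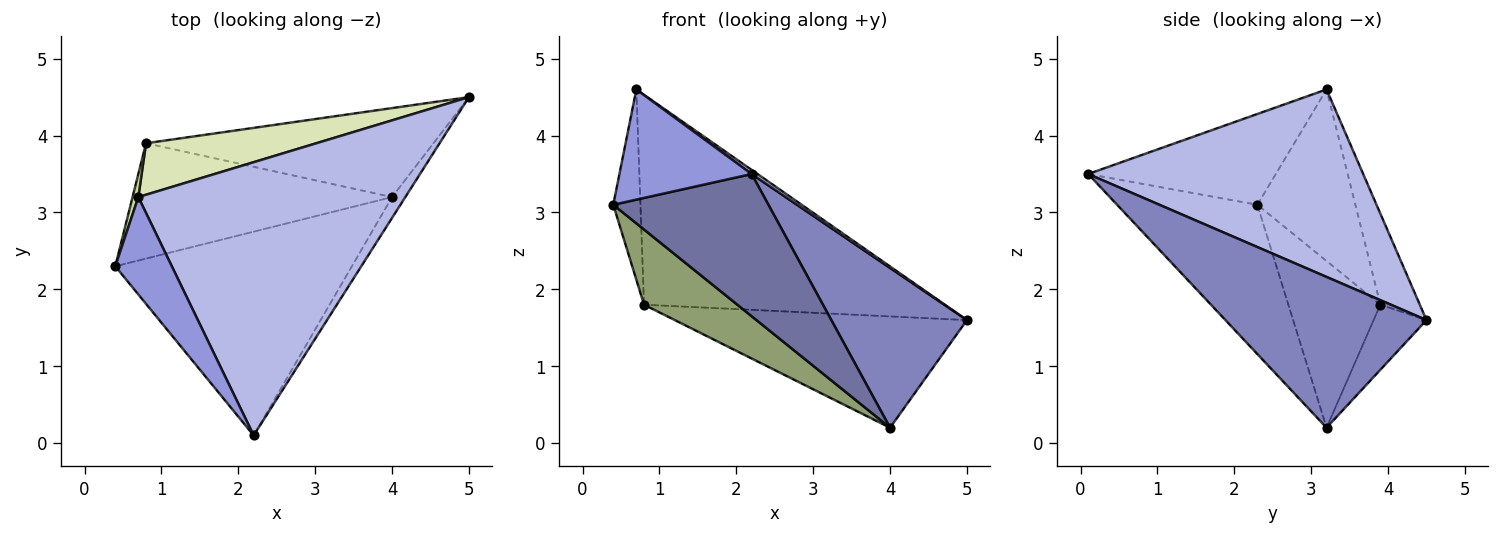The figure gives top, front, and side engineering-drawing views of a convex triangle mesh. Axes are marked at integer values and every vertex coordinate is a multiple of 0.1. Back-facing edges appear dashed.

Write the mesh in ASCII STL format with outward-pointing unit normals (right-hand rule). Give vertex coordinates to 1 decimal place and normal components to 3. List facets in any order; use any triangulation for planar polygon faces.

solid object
 facet normal -0.460 -0.508 -0.728
  outer loop
   vertex 4.0 3.2 0.2
   vertex 2.2 0.1 3.5
   vertex 0.4 2.3 3.1
  endloop
 endfacet
 facet normal 0.827 -0.558 -0.073
  outer loop
   vertex 4.0 3.2 0.2
   vertex 5.0 4.5 1.6
   vertex 2.2 0.1 3.5
  endloop
 endfacet
 facet normal -0.728 -0.513 0.454
  outer loop
   vertex 0.7 3.2 4.6
   vertex 0.4 2.3 3.1
   vertex 2.2 0.1 3.5
  endloop
 endfacet
 facet normal 0.575 -0.012 0.818
  outer loop
   vertex 0.7 3.2 4.6
   vertex 2.2 0.1 3.5
   vertex 5.0 4.5 1.6
  endloop
 endfacet
 facet normal -0.474 -0.481 -0.738
  outer loop
   vertex 0.8 3.9 1.8
   vertex 4.0 3.2 0.2
   vertex 0.4 2.3 3.1
  endloop
 endfacet
 facet normal -0.140 0.773 -0.618
  outer loop
   vertex 0.8 3.9 1.8
   vertex 5.0 4.5 1.6
   vertex 4.0 3.2 0.2
  endloop
 endfacet
 facet normal -0.963 0.267 0.032
  outer loop
   vertex 0.8 3.9 1.8
   vertex 0.4 2.3 3.1
   vertex 0.7 3.2 4.6
  endloop
 endfacet
 facet normal -0.126 0.963 0.236
  outer loop
   vertex 0.8 3.9 1.8
   vertex 0.7 3.2 4.6
   vertex 5.0 4.5 1.6
  endloop
 endfacet
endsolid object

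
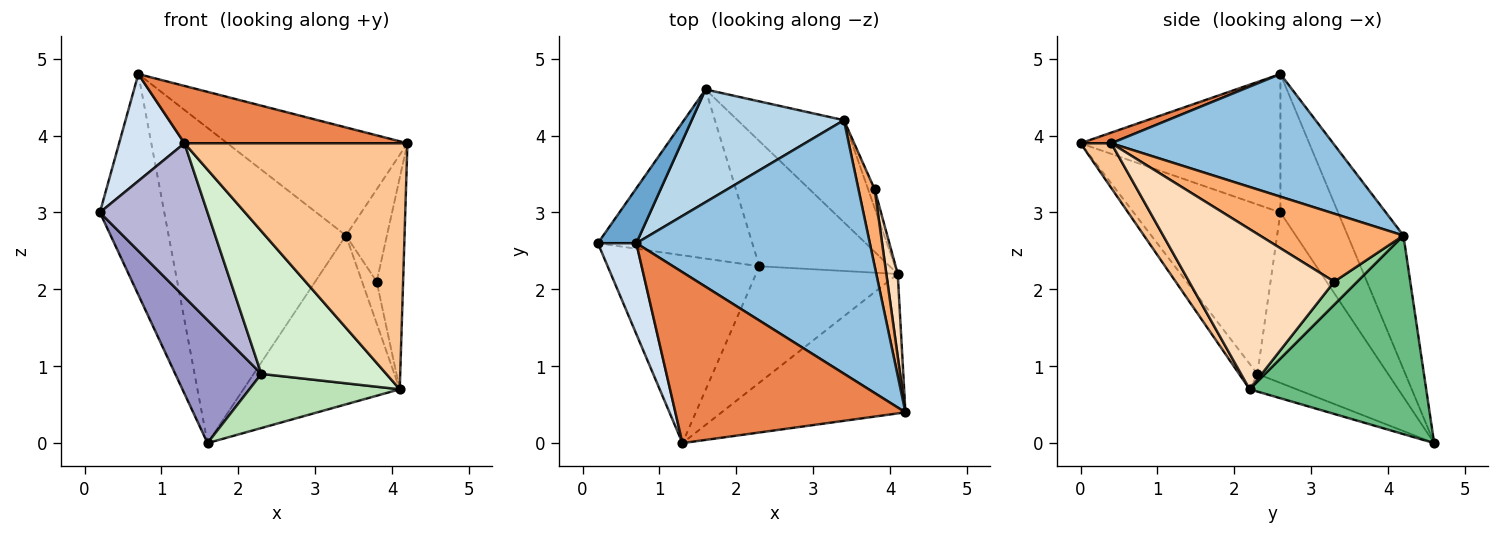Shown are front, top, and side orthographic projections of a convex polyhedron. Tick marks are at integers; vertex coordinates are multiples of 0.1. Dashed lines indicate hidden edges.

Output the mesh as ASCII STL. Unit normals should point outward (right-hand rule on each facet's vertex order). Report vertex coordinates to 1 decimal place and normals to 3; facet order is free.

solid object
 facet normal -0.656 0.732 0.182
  outer loop
   vertex 0.7 2.6 4.8
   vertex 1.6 4.6 0.0
   vertex 0.2 2.6 3.0
  endloop
 endfacet
 facet normal 0.435 0.353 0.828
  outer loop
   vertex 3.4 4.2 2.7
   vertex 0.7 2.6 4.8
   vertex 4.2 0.4 3.9
  endloop
 endfacet
 facet normal -0.284 0.903 0.323
  outer loop
   vertex 3.4 4.2 2.7
   vertex 1.6 4.6 0.0
   vertex 0.7 2.6 4.8
  endloop
 endfacet
 facet normal -0.919 -0.300 0.255
  outer loop
   vertex 1.3 0.0 3.9
   vertex 0.7 2.6 4.8
   vertex 0.2 2.6 3.0
  endloop
 endfacet
 facet normal 0.044 -0.318 0.947
  outer loop
   vertex 1.3 0.0 3.9
   vertex 4.2 0.4 3.9
   vertex 0.7 2.6 4.8
  endloop
 endfacet
 facet normal 0.937 0.268 0.223
  outer loop
   vertex 3.8 3.3 2.1
   vertex 3.4 4.2 2.7
   vertex 4.2 0.4 3.9
  endloop
 endfacet
 facet normal 0.119 -0.864 -0.490
  outer loop
   vertex 4.1 2.2 0.7
   vertex 4.2 0.4 3.9
   vertex 1.3 0.0 3.9
  endloop
 endfacet
 facet normal 0.981 0.179 0.070
  outer loop
   vertex 4.1 2.2 0.7
   vertex 3.8 3.3 2.1
   vertex 4.2 0.4 3.9
  endloop
 endfacet
 facet normal 0.695 0.615 -0.372
  outer loop
   vertex 4.1 2.2 0.7
   vertex 1.6 4.6 0.0
   vertex 3.4 4.2 2.7
  endloop
 endfacet
 facet normal 0.822 0.520 -0.233
  outer loop
   vertex 4.1 2.2 0.7
   vertex 3.4 4.2 2.7
   vertex 3.8 3.3 2.1
  endloop
 endfacet
 facet normal -0.123 -0.394 -0.911
  outer loop
   vertex 2.3 2.3 0.9
   vertex 1.6 4.6 0.0
   vertex 4.1 2.2 0.7
  endloop
 endfacet
 facet normal -0.113 -0.770 -0.628
  outer loop
   vertex 2.3 2.3 0.9
   vertex 4.1 2.2 0.7
   vertex 1.3 0.0 3.9
  endloop
 endfacet
 facet normal -0.666 -0.439 -0.603
  outer loop
   vertex 2.3 2.3 0.9
   vertex 0.2 2.6 3.0
   vertex 1.6 4.6 0.0
  endloop
 endfacet
 facet normal -0.654 -0.479 -0.585
  outer loop
   vertex 2.3 2.3 0.9
   vertex 1.3 0.0 3.9
   vertex 0.2 2.6 3.0
  endloop
 endfacet
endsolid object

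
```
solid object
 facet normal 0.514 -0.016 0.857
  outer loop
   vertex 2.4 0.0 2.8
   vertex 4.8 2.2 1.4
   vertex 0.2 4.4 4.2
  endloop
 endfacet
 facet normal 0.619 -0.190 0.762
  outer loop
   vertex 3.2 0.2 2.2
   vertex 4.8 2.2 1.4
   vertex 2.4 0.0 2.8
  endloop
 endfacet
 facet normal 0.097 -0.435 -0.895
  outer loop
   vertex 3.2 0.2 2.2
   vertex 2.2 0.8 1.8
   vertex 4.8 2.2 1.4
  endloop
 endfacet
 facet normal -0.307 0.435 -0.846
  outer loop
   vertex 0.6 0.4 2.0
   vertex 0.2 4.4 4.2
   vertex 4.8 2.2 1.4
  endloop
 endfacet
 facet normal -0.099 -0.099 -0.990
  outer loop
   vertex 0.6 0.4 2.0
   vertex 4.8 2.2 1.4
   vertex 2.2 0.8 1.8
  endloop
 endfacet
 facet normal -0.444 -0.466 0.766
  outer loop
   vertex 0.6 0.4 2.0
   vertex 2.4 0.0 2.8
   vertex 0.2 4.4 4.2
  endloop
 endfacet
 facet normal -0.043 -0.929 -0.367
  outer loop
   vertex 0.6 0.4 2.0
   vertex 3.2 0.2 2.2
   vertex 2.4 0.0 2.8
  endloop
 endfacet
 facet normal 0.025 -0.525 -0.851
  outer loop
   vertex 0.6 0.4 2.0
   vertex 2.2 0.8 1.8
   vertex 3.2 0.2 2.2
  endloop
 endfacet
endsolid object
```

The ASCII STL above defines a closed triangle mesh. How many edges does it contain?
12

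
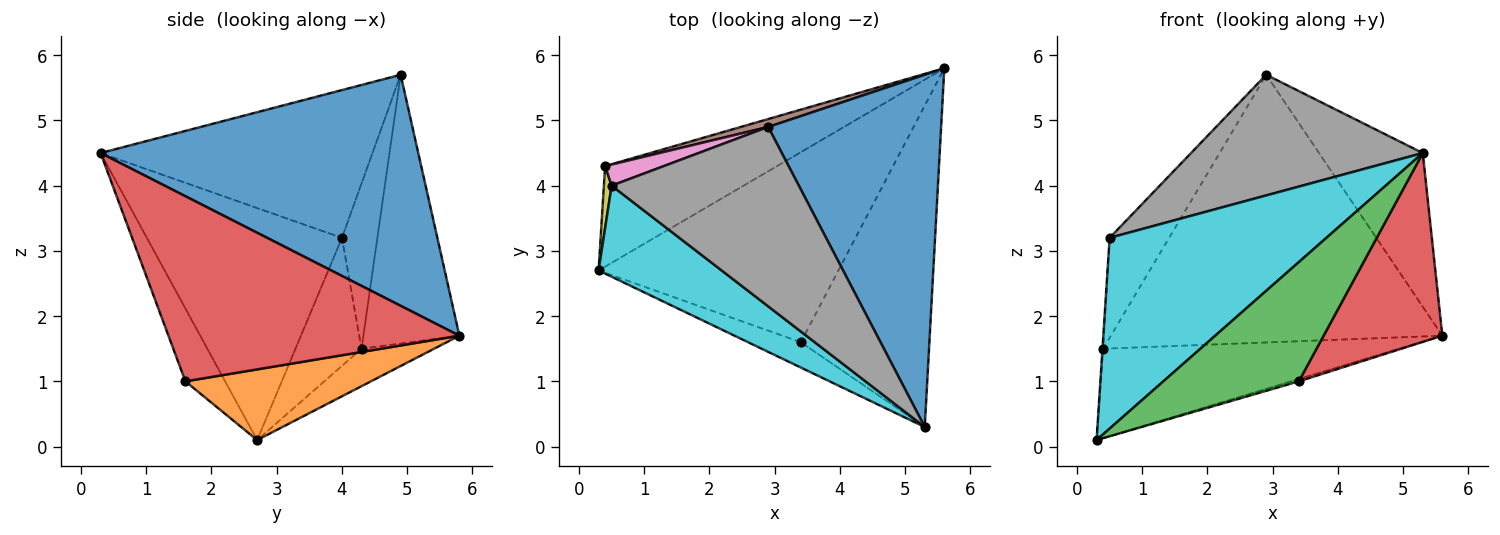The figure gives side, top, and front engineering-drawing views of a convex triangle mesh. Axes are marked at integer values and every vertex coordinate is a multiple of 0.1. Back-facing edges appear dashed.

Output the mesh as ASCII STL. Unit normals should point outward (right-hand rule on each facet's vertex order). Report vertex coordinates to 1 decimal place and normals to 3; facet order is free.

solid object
 facet normal 0.775 0.253 0.580
  outer loop
   vertex 2.9 4.9 5.7
   vertex 5.3 0.3 4.5
   vertex 5.6 5.8 1.7
  endloop
 endfacet
 facet normal 0.283 0.012 -0.959
  outer loop
   vertex 3.4 1.6 1.0
   vertex 0.3 2.7 0.1
   vertex 5.6 5.8 1.7
  endloop
 endfacet
 facet normal -0.276 -0.940 -0.200
  outer loop
   vertex 3.4 1.6 1.0
   vertex 5.3 0.3 4.5
   vertex 0.3 2.7 0.1
  endloop
 endfacet
 facet normal 0.779 -0.318 -0.541
  outer loop
   vertex 3.4 1.6 1.0
   vertex 5.6 5.8 1.7
   vertex 5.3 0.3 4.5
  endloop
 endfacet
 facet normal -0.161 0.656 -0.738
  outer loop
   vertex 0.4 4.3 1.5
   vertex 5.6 5.8 1.7
   vertex 0.3 2.7 0.1
  endloop
 endfacet
 facet normal -0.278 0.960 0.028
  outer loop
   vertex 0.4 4.3 1.5
   vertex 2.9 4.9 5.7
   vertex 5.6 5.8 1.7
  endloop
 endfacet
 facet normal -0.503 0.845 0.179
  outer loop
   vertex 0.5 4.0 3.2
   vertex 2.9 4.9 5.7
   vertex 0.4 4.3 1.5
  endloop
 endfacet
 facet normal -0.548 -0.467 0.694
  outer loop
   vertex 0.5 4.0 3.2
   vertex 5.3 0.3 4.5
   vertex 2.9 4.9 5.7
  endloop
 endfacet
 facet normal -0.998 0.010 0.060
  outer loop
   vertex 0.5 4.0 3.2
   vertex 0.4 4.3 1.5
   vertex 0.3 2.7 0.1
  endloop
 endfacet
 facet normal -0.631 -0.700 0.334
  outer loop
   vertex 0.5 4.0 3.2
   vertex 0.3 2.7 0.1
   vertex 5.3 0.3 4.5
  endloop
 endfacet
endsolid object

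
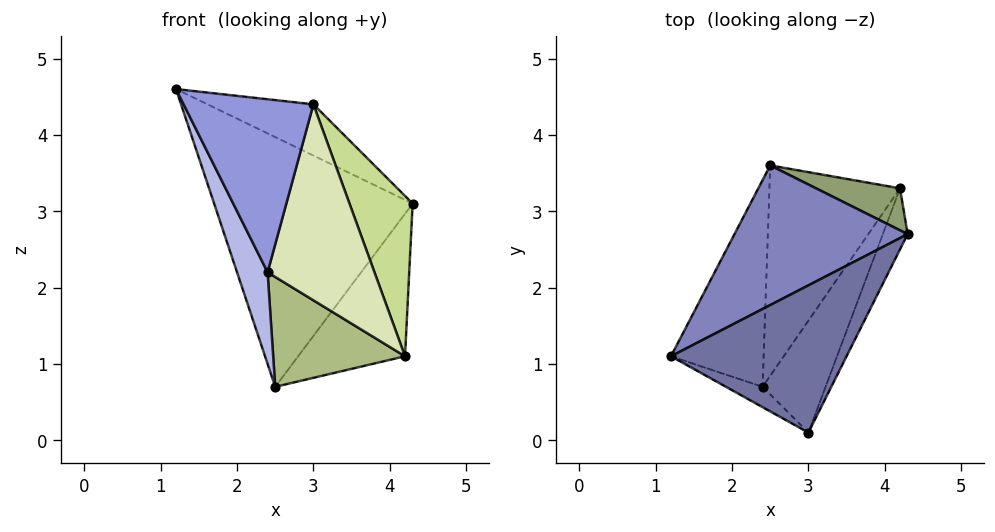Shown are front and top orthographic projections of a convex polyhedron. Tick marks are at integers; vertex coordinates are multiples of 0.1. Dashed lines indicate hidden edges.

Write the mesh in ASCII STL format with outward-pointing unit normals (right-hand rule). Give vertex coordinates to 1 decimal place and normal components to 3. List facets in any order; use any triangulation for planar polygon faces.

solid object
 facet normal 0.276 0.316 0.908
  outer loop
   vertex 3.0 0.1 4.4
   vertex 4.3 2.7 3.1
   vertex 1.2 1.1 4.6
  endloop
 endfacet
 facet normal -0.210 0.853 0.477
  outer loop
   vertex 2.5 3.6 0.7
   vertex 1.2 1.1 4.6
   vertex 4.3 2.7 3.1
  endloop
 endfacet
 facet normal -0.492 -0.865 -0.102
  outer loop
   vertex 2.4 0.7 2.2
   vertex 3.0 0.1 4.4
   vertex 1.2 1.1 4.6
  endloop
 endfacet
 facet normal -0.891 -0.184 -0.415
  outer loop
   vertex 2.4 0.7 2.2
   vertex 1.2 1.1 4.6
   vertex 2.5 3.6 0.7
  endloop
 endfacet
 facet normal 0.102 0.954 0.281
  outer loop
   vertex 4.2 3.3 1.1
   vertex 2.5 3.6 0.7
   vertex 4.3 2.7 3.1
  endloop
 endfacet
 facet normal 0.126 -0.459 -0.879
  outer loop
   vertex 4.2 3.3 1.1
   vertex 2.4 0.7 2.2
   vertex 2.5 3.6 0.7
  endloop
 endfacet
 facet normal 0.834 -0.515 -0.196
  outer loop
   vertex 4.2 3.3 1.1
   vertex 4.3 2.7 3.1
   vertex 3.0 0.1 4.4
  endloop
 endfacet
 facet normal 0.689 -0.629 -0.360
  outer loop
   vertex 4.2 3.3 1.1
   vertex 3.0 0.1 4.4
   vertex 2.4 0.7 2.2
  endloop
 endfacet
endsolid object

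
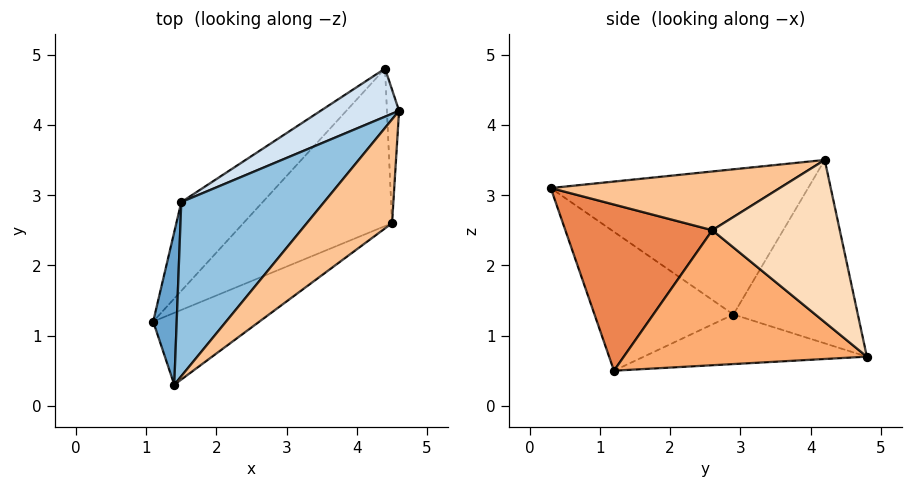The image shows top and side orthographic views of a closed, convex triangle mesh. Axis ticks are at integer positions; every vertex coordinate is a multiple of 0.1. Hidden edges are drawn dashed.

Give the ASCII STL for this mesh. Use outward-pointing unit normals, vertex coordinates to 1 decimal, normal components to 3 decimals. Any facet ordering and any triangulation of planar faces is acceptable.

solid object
 facet normal -0.975 0.152 0.165
  outer loop
   vertex 1.5 2.9 1.3
   vertex 1.1 1.2 0.5
   vertex 1.4 0.3 3.1
  endloop
 endfacet
 facet normal -0.634 0.456 0.624
  outer loop
   vertex 1.5 2.9 1.3
   vertex 1.4 0.3 3.1
   vertex 4.6 4.2 3.5
  endloop
 endfacet
 facet normal -0.461 0.464 -0.756
  outer loop
   vertex 1.5 2.9 1.3
   vertex 4.4 4.8 0.7
   vertex 1.1 1.2 0.5
  endloop
 endfacet
 facet normal -0.504 0.837 0.215
  outer loop
   vertex 1.5 2.9 1.3
   vertex 4.6 4.2 3.5
   vertex 4.4 4.8 0.7
  endloop
 endfacet
 facet normal 0.520 -0.787 -0.332
  outer loop
   vertex 4.5 2.6 2.5
   vertex 1.4 0.3 3.1
   vertex 1.1 1.2 0.5
  endloop
 endfacet
 facet normal 0.583 -0.499 -0.642
  outer loop
   vertex 4.5 2.6 2.5
   vertex 1.1 1.2 0.5
   vertex 4.4 4.8 0.7
  endloop
 endfacet
 facet normal 0.497 -0.482 0.721
  outer loop
   vertex 4.5 2.6 2.5
   vertex 4.6 4.2 3.5
   vertex 1.4 0.3 3.1
  endloop
 endfacet
 facet normal 0.997 -0.016 -0.075
  outer loop
   vertex 4.5 2.6 2.5
   vertex 4.4 4.8 0.7
   vertex 4.6 4.2 3.5
  endloop
 endfacet
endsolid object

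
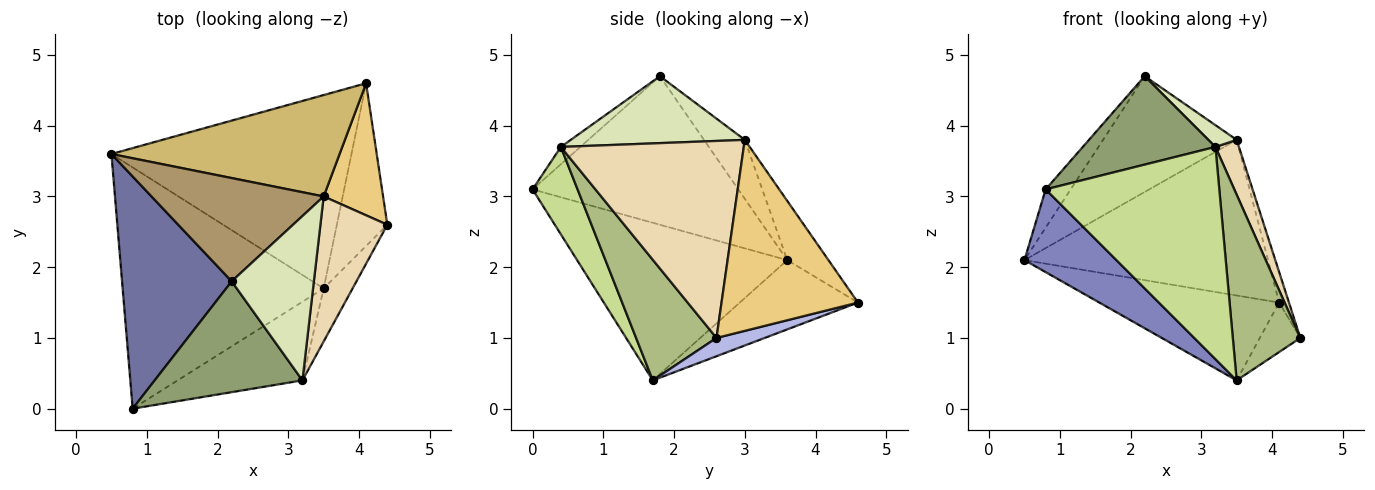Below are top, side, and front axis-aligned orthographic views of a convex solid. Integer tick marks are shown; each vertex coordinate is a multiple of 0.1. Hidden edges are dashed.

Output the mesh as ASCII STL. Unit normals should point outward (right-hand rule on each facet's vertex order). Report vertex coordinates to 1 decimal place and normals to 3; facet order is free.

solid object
 facet normal -0.801 0.097 0.591
  outer loop
   vertex 2.2 1.8 4.7
   vertex 0.5 3.6 2.1
   vertex 0.8 0.0 3.1
  endloop
 endfacet
 facet normal -0.596 -0.261 -0.760
  outer loop
   vertex 3.5 1.7 0.4
   vertex 0.8 0.0 3.1
   vertex 0.5 3.6 2.1
  endloop
 endfacet
 facet normal -0.255 0.389 -0.885
  outer loop
   vertex 3.5 1.7 0.4
   vertex 0.5 3.6 2.1
   vertex 4.1 4.6 1.5
  endloop
 endfacet
 facet normal 0.328 0.275 -0.904
  outer loop
   vertex 3.5 1.7 0.4
   vertex 4.1 4.6 1.5
   vertex 4.4 2.6 1.0
  endloop
 endfacet
 facet normal -0.091 -0.621 0.778
  outer loop
   vertex 3.2 0.4 3.7
   vertex 2.2 1.8 4.7
   vertex 0.8 0.0 3.1
  endloop
 endfacet
 facet normal 0.753 -0.633 -0.181
  outer loop
   vertex 3.2 0.4 3.7
   vertex 3.5 1.7 0.4
   vertex 4.4 2.6 1.0
  endloop
 endfacet
 facet normal 0.236 -0.911 -0.337
  outer loop
   vertex 3.2 0.4 3.7
   vertex 0.8 0.0 3.1
   vertex 3.5 1.7 0.4
  endloop
 endfacet
 facet normal 0.628 -0.102 0.771
  outer loop
   vertex 3.5 3.0 3.8
   vertex 2.2 1.8 4.7
   vertex 3.2 0.4 3.7
  endloop
 endfacet
 facet normal -0.222 0.728 0.649
  outer loop
   vertex 3.5 3.0 3.8
   vertex 0.5 3.6 2.1
   vertex 2.2 1.8 4.7
  endloop
 endfacet
 facet normal -0.140 0.830 0.540
  outer loop
   vertex 3.5 3.0 3.8
   vertex 4.1 4.6 1.5
   vertex 0.5 3.6 2.1
  endloop
 endfacet
 facet normal 0.953 0.069 0.296
  outer loop
   vertex 3.5 3.0 3.8
   vertex 4.4 2.6 1.0
   vertex 4.1 4.6 1.5
  endloop
 endfacet
 facet normal 0.940 -0.121 0.319
  outer loop
   vertex 3.5 3.0 3.8
   vertex 3.2 0.4 3.7
   vertex 4.4 2.6 1.0
  endloop
 endfacet
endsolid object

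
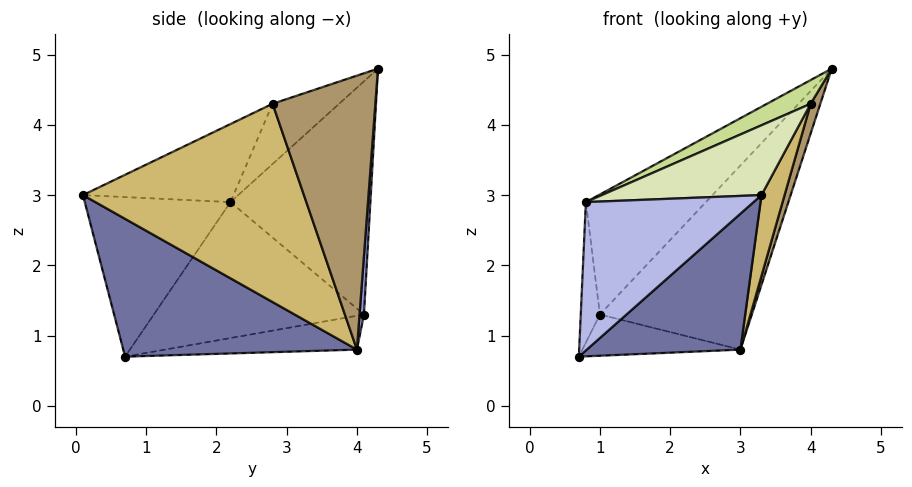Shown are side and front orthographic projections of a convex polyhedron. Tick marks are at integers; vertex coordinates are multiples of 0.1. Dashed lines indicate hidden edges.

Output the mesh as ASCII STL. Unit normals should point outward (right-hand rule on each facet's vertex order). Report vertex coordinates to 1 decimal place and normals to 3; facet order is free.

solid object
 facet normal 0.565 -0.372 -0.736
  outer loop
   vertex 3.0 4.0 0.8
   vertex 3.3 0.1 3.0
   vertex 0.7 0.7 0.7
  endloop
 endfacet
 facet normal -0.229 0.189 -0.955
  outer loop
   vertex 1.0 4.1 1.3
   vertex 3.0 4.0 0.8
   vertex 0.7 0.7 0.7
  endloop
 endfacet
 facet normal 0.029 0.996 -0.084
  outer loop
   vertex 1.0 4.1 1.3
   vertex 4.3 4.3 4.8
   vertex 3.0 4.0 0.8
  endloop
 endfacet
 facet normal -0.576 -0.663 0.478
  outer loop
   vertex 0.8 2.2 2.9
   vertex 0.7 0.7 0.7
   vertex 3.3 0.1 3.0
  endloop
 endfacet
 facet normal -0.996 0.091 -0.017
  outer loop
   vertex 0.8 2.2 2.9
   vertex 1.0 4.1 1.3
   vertex 0.7 0.7 0.7
  endloop
 endfacet
 facet normal -0.628 0.539 0.561
  outer loop
   vertex 0.8 2.2 2.9
   vertex 4.3 4.3 4.8
   vertex 1.0 4.1 1.3
  endloop
 endfacet
 facet normal -0.353 -0.232 0.906
  outer loop
   vertex 4.0 2.8 4.3
   vertex 4.3 4.3 4.8
   vertex 0.8 2.2 2.9
  endloop
 endfacet
 facet normal -0.322 -0.342 0.883
  outer loop
   vertex 4.0 2.8 4.3
   vertex 0.8 2.2 2.9
   vertex 3.3 0.1 3.0
  endloop
 endfacet
 facet normal 0.949 -0.089 -0.302
  outer loop
   vertex 4.0 2.8 4.3
   vertex 3.0 4.0 0.8
   vertex 4.3 4.3 4.8
  endloop
 endfacet
 facet normal 0.947 -0.099 -0.305
  outer loop
   vertex 4.0 2.8 4.3
   vertex 3.3 0.1 3.0
   vertex 3.0 4.0 0.8
  endloop
 endfacet
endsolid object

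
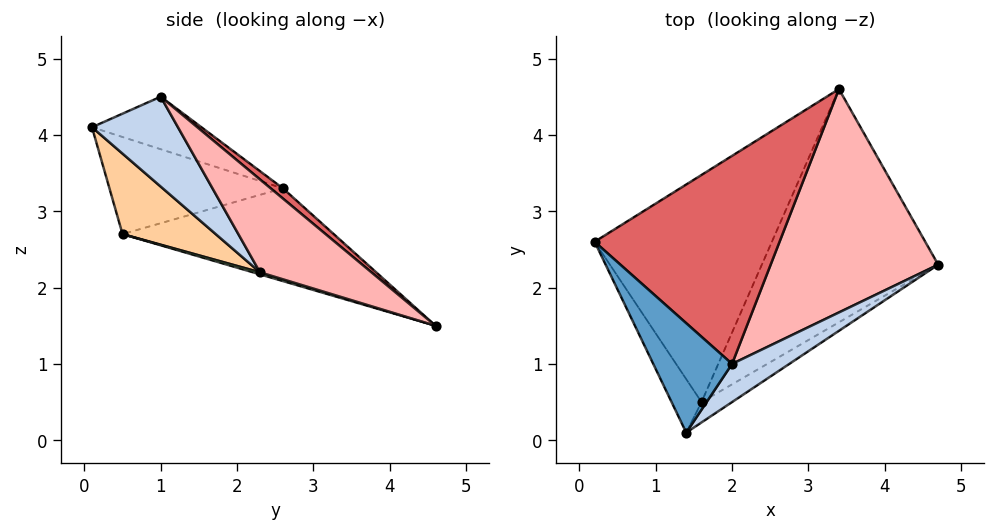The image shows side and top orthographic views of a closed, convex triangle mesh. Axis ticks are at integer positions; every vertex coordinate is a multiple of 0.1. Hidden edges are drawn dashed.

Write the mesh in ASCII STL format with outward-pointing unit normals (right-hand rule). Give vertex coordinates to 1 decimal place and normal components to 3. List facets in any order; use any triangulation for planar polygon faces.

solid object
 facet normal -0.555 0.000 0.832
  outer loop
   vertex 2.0 1.0 4.5
   vertex 0.2 2.6 3.3
   vertex 1.4 0.1 4.1
  endloop
 endfacet
 facet normal 0.658 -0.625 0.419
  outer loop
   vertex 2.0 1.0 4.5
   vertex 1.4 0.1 4.1
   vertex 4.7 2.3 2.2
  endloop
 endfacet
 facet normal -0.836 -0.484 -0.258
  outer loop
   vertex 1.6 0.5 2.7
   vertex 1.4 0.1 4.1
   vertex 0.2 2.6 3.3
  endloop
 endfacet
 facet normal 0.472 -0.863 -0.179
  outer loop
   vertex 1.6 0.5 2.7
   vertex 4.7 2.3 2.2
   vertex 1.4 0.1 4.1
  endloop
 endfacet
 facet normal -0.463 -0.056 -0.885
  outer loop
   vertex 3.4 4.6 1.5
   vertex 1.6 0.5 2.7
   vertex 0.2 2.6 3.3
  endloop
 endfacet
 facet normal 0.011 -0.285 -0.958
  outer loop
   vertex 3.4 4.6 1.5
   vertex 4.7 2.3 2.2
   vertex 1.6 0.5 2.7
  endloop
 endfacet
 facet normal 0.043 0.630 0.776
  outer loop
   vertex 3.4 4.6 1.5
   vertex 0.2 2.6 3.3
   vertex 2.0 1.0 4.5
  endloop
 endfacet
 facet normal 0.427 0.475 0.769
  outer loop
   vertex 3.4 4.6 1.5
   vertex 2.0 1.0 4.5
   vertex 4.7 2.3 2.2
  endloop
 endfacet
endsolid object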